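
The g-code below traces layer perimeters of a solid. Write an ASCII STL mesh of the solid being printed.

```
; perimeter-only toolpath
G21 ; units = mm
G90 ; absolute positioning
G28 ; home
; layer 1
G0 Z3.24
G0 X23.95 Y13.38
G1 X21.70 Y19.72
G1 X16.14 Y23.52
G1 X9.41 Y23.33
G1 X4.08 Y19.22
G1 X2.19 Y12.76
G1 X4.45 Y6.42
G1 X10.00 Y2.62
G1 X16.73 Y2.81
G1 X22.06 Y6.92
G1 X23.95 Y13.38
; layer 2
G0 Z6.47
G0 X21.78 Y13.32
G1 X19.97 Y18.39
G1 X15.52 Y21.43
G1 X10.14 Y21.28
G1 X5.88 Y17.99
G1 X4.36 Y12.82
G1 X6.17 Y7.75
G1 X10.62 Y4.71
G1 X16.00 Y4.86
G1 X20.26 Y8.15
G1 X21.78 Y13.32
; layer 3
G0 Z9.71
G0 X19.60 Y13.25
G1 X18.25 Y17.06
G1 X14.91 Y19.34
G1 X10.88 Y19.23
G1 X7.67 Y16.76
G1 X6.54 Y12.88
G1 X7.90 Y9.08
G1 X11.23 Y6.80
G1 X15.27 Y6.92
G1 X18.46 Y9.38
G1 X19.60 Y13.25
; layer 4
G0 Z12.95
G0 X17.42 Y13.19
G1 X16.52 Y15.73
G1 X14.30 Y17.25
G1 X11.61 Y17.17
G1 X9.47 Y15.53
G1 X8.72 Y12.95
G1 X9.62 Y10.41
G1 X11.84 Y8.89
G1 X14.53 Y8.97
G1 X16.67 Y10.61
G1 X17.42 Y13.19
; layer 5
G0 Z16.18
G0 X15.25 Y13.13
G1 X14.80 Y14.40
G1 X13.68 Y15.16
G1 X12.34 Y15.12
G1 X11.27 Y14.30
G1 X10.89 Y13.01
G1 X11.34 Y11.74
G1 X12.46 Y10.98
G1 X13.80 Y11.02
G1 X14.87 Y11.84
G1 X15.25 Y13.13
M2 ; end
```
solid part
  facet normal 0.0000 0.0000 -1.0000
    outer loop
      vertex 16.75 25.61 0.00
      vertex 23.42 21.05 0.00
      vertex 26.13 13.44 0.00
    endloop
  endfacet
  facet normal 0.0000 0.0000 -1.0000
    outer loop
      vertex 8.68 25.38 0.00
      vertex 16.75 25.61 0.00
      vertex 26.13 13.44 0.00
    endloop
  endfacet
  facet normal 0.0000 0.0000 -1.0000
    outer loop
      vertex 2.28 20.45 0.00
      vertex 8.68 25.38 0.00
      vertex 26.13 13.44 0.00
    endloop
  endfacet
  facet normal 0.0000 0.0000 -1.0000
    outer loop
      vertex 0.01 12.70 0.00
      vertex 2.28 20.45 0.00
      vertex 26.13 13.44 0.00
    endloop
  endfacet
  facet normal 0.0000 0.0000 -1.0000
    outer loop
      vertex 2.72 5.09 0.00
      vertex 0.01 12.70 0.00
      vertex 26.13 13.44 0.00
    endloop
  endfacet
  facet normal 0.0000 0.0000 -1.0000
    outer loop
      vertex 9.39 0.53 0.00
      vertex 2.72 5.09 0.00
      vertex 26.13 13.44 0.00
    endloop
  endfacet
  facet normal 0.0000 0.0000 -1.0000
    outer loop
      vertex 17.46 0.76 0.00
      vertex 9.39 0.53 0.00
      vertex 26.13 13.44 0.00
    endloop
  endfacet
  facet normal 0.0000 0.0000 -1.0000
    outer loop
      vertex 23.86 5.69 0.00
      vertex 17.46 0.76 0.00
      vertex 26.13 13.44 0.00
    endloop
  endfacet
  facet normal 0.7935 0.2826 0.5390
    outer loop
      vertex 26.13 13.44 0.00
      vertex 23.42 21.05 0.00
      vertex 13.07 13.07 19.42
    endloop
  endfacet
  facet normal 0.4754 0.6953 0.5391
    outer loop
      vertex 23.42 21.05 0.00
      vertex 16.75 25.61 0.00
      vertex 13.07 13.07 19.42
    endloop
  endfacet
  facet normal -0.0240 0.8419 0.5391
    outer loop
      vertex 16.75 25.61 0.00
      vertex 8.68 25.38 0.00
      vertex 13.07 13.07 19.42
    endloop
  endfacet
  facet normal -0.5140 0.6672 0.5391
    outer loop
      vertex 8.68 25.38 0.00
      vertex 2.28 20.45 0.00
      vertex 13.07 13.07 19.42
    endloop
  endfacet
  facet normal -0.8083 0.2368 0.5391
    outer loop
      vertex 2.28 20.45 0.00
      vertex 0.01 12.70 0.00
      vertex 13.07 13.07 19.42
    endloop
  endfacet
  facet normal -0.7935 -0.2826 0.5390
    outer loop
      vertex 0.01 12.70 0.00
      vertex 2.72 5.09 0.00
      vertex 13.07 13.07 19.42
    endloop
  endfacet
  facet normal -0.4754 -0.6953 0.5391
    outer loop
      vertex 2.72 5.09 0.00
      vertex 9.39 0.53 0.00
      vertex 13.07 13.07 19.42
    endloop
  endfacet
  facet normal 0.0240 -0.8419 0.5391
    outer loop
      vertex 9.39 0.53 0.00
      vertex 17.46 0.76 0.00
      vertex 13.07 13.07 19.42
    endloop
  endfacet
  facet normal 0.5140 -0.6672 0.5391
    outer loop
      vertex 17.46 0.76 0.00
      vertex 23.86 5.69 0.00
      vertex 13.07 13.07 19.42
    endloop
  endfacet
  facet normal 0.8083 -0.2368 0.5391
    outer loop
      vertex 23.86 5.69 0.00
      vertex 26.13 13.44 0.00
      vertex 13.07 13.07 19.42
    endloop
  endfacet
endsolid part

The G0 Z moves step by Δz≈3.24 mm. The G1 loops shrink linearly with z, so the solid tapers from its base footprint up to z≈19.4. Closing with a flat bottom cap and the tapered top and triangulating gives 18 facets — a regular 10-sided pyramid, base circumscribed radius ≈ 13.1 mm, apex at z ≈ 19.4 mm.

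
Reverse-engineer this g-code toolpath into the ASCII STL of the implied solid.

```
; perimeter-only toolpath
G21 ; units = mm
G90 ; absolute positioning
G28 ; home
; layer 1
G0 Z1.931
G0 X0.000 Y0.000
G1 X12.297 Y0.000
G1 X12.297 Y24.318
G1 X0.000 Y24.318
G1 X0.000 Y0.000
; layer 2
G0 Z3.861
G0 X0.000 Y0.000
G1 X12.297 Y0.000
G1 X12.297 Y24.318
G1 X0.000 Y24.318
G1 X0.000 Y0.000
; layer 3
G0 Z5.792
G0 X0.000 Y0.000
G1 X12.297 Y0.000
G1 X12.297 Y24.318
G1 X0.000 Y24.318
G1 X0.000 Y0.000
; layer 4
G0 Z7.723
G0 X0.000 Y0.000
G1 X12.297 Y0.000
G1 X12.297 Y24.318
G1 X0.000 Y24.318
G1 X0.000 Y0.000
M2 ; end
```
solid part
  facet normal 0.0000 0.0000 -1.0000
    outer loop
      vertex 12.297 24.318 0.000
      vertex 12.297 0.000 0.000
      vertex 0.000 0.000 0.000
    endloop
  endfacet
  facet normal 0.0000 0.0000 -1.0000
    outer loop
      vertex 0.000 24.318 0.000
      vertex 12.297 24.318 0.000
      vertex 0.000 0.000 0.000
    endloop
  endfacet
  facet normal 0.0000 0.0000 1.0000
    outer loop
      vertex 0.000 0.000 7.723
      vertex 12.297 0.000 7.723
      vertex 12.297 24.318 7.723
    endloop
  endfacet
  facet normal 0.0000 0.0000 1.0000
    outer loop
      vertex 0.000 0.000 7.723
      vertex 12.297 24.318 7.723
      vertex 0.000 24.318 7.723
    endloop
  endfacet
  facet normal 0.0000 -1.0000 0.0000
    outer loop
      vertex 0.000 0.000 0.000
      vertex 12.297 0.000 0.000
      vertex 12.297 0.000 7.723
    endloop
  endfacet
  facet normal 0.0000 -1.0000 0.0000
    outer loop
      vertex 0.000 0.000 0.000
      vertex 12.297 0.000 7.723
      vertex 0.000 0.000 7.723
    endloop
  endfacet
  facet normal 0.0000 1.0000 0.0000
    outer loop
      vertex 12.297 24.318 7.723
      vertex 12.297 24.318 0.000
      vertex 0.000 24.318 0.000
    endloop
  endfacet
  facet normal 0.0000 1.0000 0.0000
    outer loop
      vertex 0.000 24.318 7.723
      vertex 12.297 24.318 7.723
      vertex 0.000 24.318 0.000
    endloop
  endfacet
  facet normal -1.0000 0.0000 0.0000
    outer loop
      vertex 0.000 24.318 7.723
      vertex 0.000 24.318 0.000
      vertex 0.000 0.000 0.000
    endloop
  endfacet
  facet normal -1.0000 0.0000 0.0000
    outer loop
      vertex 0.000 0.000 7.723
      vertex 0.000 24.318 7.723
      vertex 0.000 0.000 0.000
    endloop
  endfacet
  facet normal 1.0000 0.0000 0.0000
    outer loop
      vertex 12.297 0.000 0.000
      vertex 12.297 24.318 0.000
      vertex 12.297 24.318 7.723
    endloop
  endfacet
  facet normal 1.0000 0.0000 0.0000
    outer loop
      vertex 12.297 0.000 0.000
      vertex 12.297 24.318 7.723
      vertex 12.297 0.000 7.723
    endloop
  endfacet
endsolid part

The G0 Z moves step by Δz≈1.931 mm. Every layer's G1 loop is the same polygon, so the solid is a straight extrusion of it from z=0 to z≈7.72. Closing with flat bottom and top caps and triangulating gives 12 facets — a rectangular box, roughly 12.3 × 24.3 mm footprint and 7.72 mm tall.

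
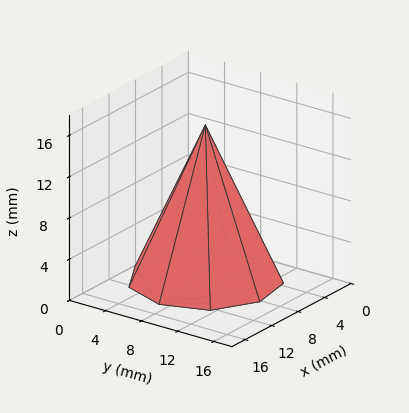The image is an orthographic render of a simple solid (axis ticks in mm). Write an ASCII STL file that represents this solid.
Reading the render: the shape is a regular 9-sided pyramid, base circumscribed radius ≈ 7 mm, apex at z ≈ 15 mm (dimensions read to the nearest mm from the axis ticks). For the STL, each face is triangulated and given an outward normal.

solid part
  facet normal 0.0000 0.0000 -1.0000
    outer loop
      vertex 8.2 13.9 0.0
      vertex 12.4 11.5 0.0
      vertex 14.0 7.0 0.0
    endloop
  endfacet
  facet normal 0.0000 0.0000 -1.0000
    outer loop
      vertex 3.5 13.1 0.0
      vertex 8.2 13.9 0.0
      vertex 14.0 7.0 0.0
    endloop
  endfacet
  facet normal 0.0000 0.0000 -1.0000
    outer loop
      vertex 0.4 9.4 0.0
      vertex 3.5 13.1 0.0
      vertex 14.0 7.0 0.0
    endloop
  endfacet
  facet normal 0.0000 0.0000 -1.0000
    outer loop
      vertex 0.4 4.6 0.0
      vertex 0.4 9.4 0.0
      vertex 14.0 7.0 0.0
    endloop
  endfacet
  facet normal 0.0000 0.0000 -1.0000
    outer loop
      vertex 3.5 0.9 0.0
      vertex 0.4 4.6 0.0
      vertex 14.0 7.0 0.0
    endloop
  endfacet
  facet normal 0.0000 0.0000 -1.0000
    outer loop
      vertex 8.2 0.1 0.0
      vertex 3.5 0.9 0.0
      vertex 14.0 7.0 0.0
    endloop
  endfacet
  facet normal 0.0000 0.0000 -1.0000
    outer loop
      vertex 12.4 2.5 0.0
      vertex 8.2 0.1 0.0
      vertex 14.0 7.0 0.0
    endloop
  endfacet
  facet normal 0.8625 0.3067 0.4025
    outer loop
      vertex 14.0 7.0 0.0
      vertex 12.4 11.5 0.0
      vertex 7.0 7.0 15.0
    endloop
  endfacet
  facet normal 0.4543 0.7950 0.4020
    outer loop
      vertex 12.4 11.5 0.0
      vertex 8.2 13.9 0.0
      vertex 7.0 7.0 15.0
    endloop
  endfacet
  facet normal -0.1536 0.9023 0.4028
    outer loop
      vertex 8.2 13.9 0.0
      vertex 3.5 13.1 0.0
      vertex 7.0 7.0 15.0
    endloop
  endfacet
  facet normal -0.7016 0.5878 0.4028
    outer loop
      vertex 3.5 13.1 0.0
      vertex 0.4 9.4 0.0
      vertex 7.0 7.0 15.0
    endloop
  endfacet
  facet normal -0.9153 0.0000 0.4027
    outer loop
      vertex 0.4 9.4 0.0
      vertex 0.4 4.6 0.0
      vertex 7.0 7.0 15.0
    endloop
  endfacet
  facet normal -0.7016 -0.5878 0.4028
    outer loop
      vertex 0.4 4.6 0.0
      vertex 3.5 0.9 0.0
      vertex 7.0 7.0 15.0
    endloop
  endfacet
  facet normal -0.1536 -0.9023 0.4028
    outer loop
      vertex 3.5 0.9 0.0
      vertex 8.2 0.1 0.0
      vertex 7.0 7.0 15.0
    endloop
  endfacet
  facet normal 0.4543 -0.7950 0.4020
    outer loop
      vertex 8.2 0.1 0.0
      vertex 12.4 2.5 0.0
      vertex 7.0 7.0 15.0
    endloop
  endfacet
  facet normal 0.8625 -0.3067 0.4025
    outer loop
      vertex 12.4 2.5 0.0
      vertex 14.0 7.0 0.0
      vertex 7.0 7.0 15.0
    endloop
  endfacet
endsolid part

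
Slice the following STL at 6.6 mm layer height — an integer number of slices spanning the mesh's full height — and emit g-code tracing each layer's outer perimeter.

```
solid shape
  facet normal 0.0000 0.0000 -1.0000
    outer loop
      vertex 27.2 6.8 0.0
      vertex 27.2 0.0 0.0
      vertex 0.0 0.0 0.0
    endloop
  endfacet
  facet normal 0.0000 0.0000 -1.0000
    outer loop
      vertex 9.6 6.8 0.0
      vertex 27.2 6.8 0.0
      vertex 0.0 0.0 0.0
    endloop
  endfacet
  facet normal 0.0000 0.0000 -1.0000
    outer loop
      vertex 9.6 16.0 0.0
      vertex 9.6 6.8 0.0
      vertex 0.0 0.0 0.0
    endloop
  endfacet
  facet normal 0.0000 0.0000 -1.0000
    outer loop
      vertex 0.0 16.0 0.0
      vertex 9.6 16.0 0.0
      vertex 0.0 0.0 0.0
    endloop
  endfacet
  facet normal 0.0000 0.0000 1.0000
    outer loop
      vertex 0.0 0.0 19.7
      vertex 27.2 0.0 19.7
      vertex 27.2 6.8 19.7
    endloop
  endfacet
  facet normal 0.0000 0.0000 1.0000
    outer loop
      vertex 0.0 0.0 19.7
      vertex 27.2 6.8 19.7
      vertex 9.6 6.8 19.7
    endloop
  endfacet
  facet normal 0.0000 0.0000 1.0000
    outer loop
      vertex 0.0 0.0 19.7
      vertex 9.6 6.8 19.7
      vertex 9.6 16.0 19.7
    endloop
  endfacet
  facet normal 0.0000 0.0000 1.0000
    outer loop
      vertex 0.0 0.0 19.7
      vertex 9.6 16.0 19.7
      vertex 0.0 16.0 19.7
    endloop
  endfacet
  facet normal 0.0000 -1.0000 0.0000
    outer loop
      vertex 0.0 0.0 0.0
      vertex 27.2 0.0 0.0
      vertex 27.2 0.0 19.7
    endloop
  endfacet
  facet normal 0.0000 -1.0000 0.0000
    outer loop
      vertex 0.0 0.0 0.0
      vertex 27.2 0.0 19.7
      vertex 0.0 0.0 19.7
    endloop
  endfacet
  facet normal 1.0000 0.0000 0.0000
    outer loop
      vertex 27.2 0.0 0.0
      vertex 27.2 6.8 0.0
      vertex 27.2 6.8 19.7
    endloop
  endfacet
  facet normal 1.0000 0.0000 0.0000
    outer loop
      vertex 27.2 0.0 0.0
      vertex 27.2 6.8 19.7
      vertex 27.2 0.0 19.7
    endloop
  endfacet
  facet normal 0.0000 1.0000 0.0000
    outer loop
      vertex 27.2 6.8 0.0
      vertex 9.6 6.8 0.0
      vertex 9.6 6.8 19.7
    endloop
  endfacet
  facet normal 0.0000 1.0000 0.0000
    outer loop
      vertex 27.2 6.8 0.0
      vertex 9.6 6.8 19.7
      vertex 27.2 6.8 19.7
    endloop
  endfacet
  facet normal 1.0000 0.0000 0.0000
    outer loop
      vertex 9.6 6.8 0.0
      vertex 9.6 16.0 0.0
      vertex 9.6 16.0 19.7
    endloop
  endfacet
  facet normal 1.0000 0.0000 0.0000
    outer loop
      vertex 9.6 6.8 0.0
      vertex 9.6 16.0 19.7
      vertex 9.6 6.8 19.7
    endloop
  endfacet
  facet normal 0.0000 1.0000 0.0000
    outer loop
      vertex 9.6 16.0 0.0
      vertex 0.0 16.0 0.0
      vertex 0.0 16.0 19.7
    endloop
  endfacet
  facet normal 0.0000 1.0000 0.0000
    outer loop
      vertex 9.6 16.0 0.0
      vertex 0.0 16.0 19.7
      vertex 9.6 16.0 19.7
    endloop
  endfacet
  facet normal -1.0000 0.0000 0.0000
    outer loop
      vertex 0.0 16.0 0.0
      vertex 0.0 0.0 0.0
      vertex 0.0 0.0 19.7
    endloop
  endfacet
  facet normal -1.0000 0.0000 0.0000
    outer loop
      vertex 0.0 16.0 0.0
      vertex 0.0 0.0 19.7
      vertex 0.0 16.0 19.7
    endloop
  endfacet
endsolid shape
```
; perimeter-only toolpath
G21 ; units = mm
G90 ; absolute positioning
G28 ; home
; layer 1
G0 Z6.6
G0 X0.0 Y0.0
G1 X27.2 Y0.0
G1 X27.2 Y6.8
G1 X9.6 Y6.8
G1 X9.6 Y16.0
G1 X0.0 Y16.0
G1 X0.0 Y0.0
; layer 2
G0 Z13.1
G0 X0.0 Y0.0
G1 X27.2 Y0.0
G1 X27.2 Y6.8
G1 X9.6 Y6.8
G1 X9.6 Y16.0
G1 X0.0 Y16.0
G1 X0.0 Y0.0
; layer 3
G0 Z19.7
G0 X0.0 Y0.0
G1 X27.2 Y0.0
G1 X27.2 Y6.8
G1 X9.6 Y6.8
G1 X9.6 Y16.0
G1 X0.0 Y16.0
G1 X0.0 Y0.0
M2 ; end

The solid is an L-shaped prism: outer 27.2 × 16 mm, arm thicknesses ≈ 6.8 mm (horizontal) and 9.6 mm (vertical), extruded 19.7 mm in z. Slicing at Δz = 6.6 mm — 3 equal slices spanning the solid's height, so layer i sits at z = i·h/3 — gives 3 non-empty perimeters. Each is a 6-segment closed polygon; G0 lifts to the layer z and rapids to the start vertex, then G1 traces the edges.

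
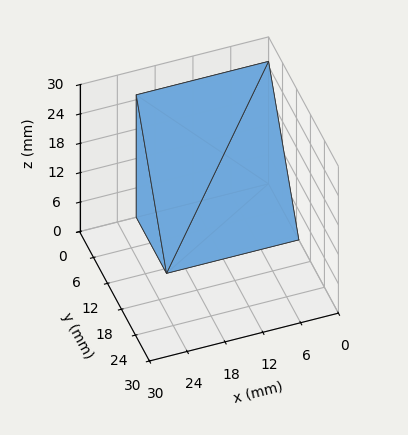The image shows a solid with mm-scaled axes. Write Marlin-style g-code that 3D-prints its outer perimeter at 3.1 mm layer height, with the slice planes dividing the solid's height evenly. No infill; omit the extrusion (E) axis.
Reading the render: the shape is a wedge (ramp): 21 × 13 mm base, rising to 25 mm along the y=0 edge and sloping linearly to z=0 at y=13 (dimensions read to the nearest mm from the axis ticks). For the g-code, the solid's height is divided into equal slices at the stated Δz and each level perimeter traced with G1 moves after a G0 lift.

; perimeter-only toolpath
G21 ; units = mm
G90 ; absolute positioning
G28 ; home
; layer 1
G0 Z3.1
G0 X0.0 Y0.0
G1 X21.0 Y0.0
G1 X21.0 Y11.4
G1 X0.0 Y11.4
G1 X0.0 Y0.0
; layer 2
G0 Z6.2
G0 X0.0 Y0.0
G1 X21.0 Y0.0
G1 X21.0 Y9.8
G1 X0.0 Y9.8
G1 X0.0 Y0.0
; layer 3
G0 Z9.4
G0 X0.0 Y0.0
G1 X21.0 Y0.0
G1 X21.0 Y8.1
G1 X0.0 Y8.1
G1 X0.0 Y0.0
; layer 4
G0 Z12.5
G0 X0.0 Y0.0
G1 X21.0 Y0.0
G1 X21.0 Y6.5
G1 X0.0 Y6.5
G1 X0.0 Y0.0
; layer 5
G0 Z15.6
G0 X0.0 Y0.0
G1 X21.0 Y0.0
G1 X21.0 Y4.9
G1 X0.0 Y4.9
G1 X0.0 Y0.0
; layer 6
G0 Z18.8
G0 X0.0 Y0.0
G1 X21.0 Y0.0
G1 X21.0 Y3.2
G1 X0.0 Y3.2
G1 X0.0 Y0.0
; layer 7
G0 Z21.9
G0 X0.0 Y0.0
G1 X21.0 Y0.0
G1 X21.0 Y1.6
G1 X0.0 Y1.6
G1 X0.0 Y0.0
M2 ; end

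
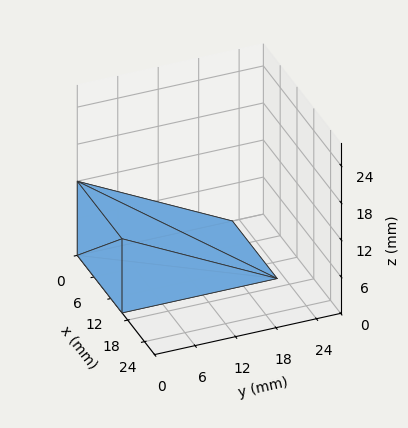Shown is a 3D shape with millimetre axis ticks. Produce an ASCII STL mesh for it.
Reading the render: the shape is a wedge (ramp): 16 × 23 mm base, rising to 12 mm along the y=0 edge and sloping linearly to z=0 at y=23 (dimensions read to the nearest mm from the axis ticks). For the STL, each face is triangulated and given an outward normal.

solid part
  facet normal 0.0000 0.0000 -1.0000
    outer loop
      vertex 16.00 23.00 0.00
      vertex 16.00 0.00 0.00
      vertex 0.00 0.00 0.00
    endloop
  endfacet
  facet normal 0.0000 0.0000 -1.0000
    outer loop
      vertex 0.00 23.00 0.00
      vertex 16.00 23.00 0.00
      vertex 0.00 0.00 0.00
    endloop
  endfacet
  facet normal 0.0000 -1.0000 0.0000
    outer loop
      vertex 0.00 0.00 0.00
      vertex 16.00 0.00 0.00
      vertex 16.00 0.00 12.00
    endloop
  endfacet
  facet normal 0.0000 -1.0000 0.0000
    outer loop
      vertex 0.00 0.00 0.00
      vertex 16.00 0.00 12.00
      vertex 0.00 0.00 12.00
    endloop
  endfacet
  facet normal 0.0000 0.4626 0.8866
    outer loop
      vertex 0.00 0.00 12.00
      vertex 16.00 0.00 12.00
      vertex 16.00 23.00 0.00
    endloop
  endfacet
  facet normal 0.0000 0.4626 0.8866
    outer loop
      vertex 0.00 0.00 12.00
      vertex 16.00 23.00 0.00
      vertex 0.00 23.00 0.00
    endloop
  endfacet
  facet normal -1.0000 0.0000 0.0000
    outer loop
      vertex 0.00 0.00 12.00
      vertex 0.00 23.00 0.00
      vertex 0.00 0.00 0.00
    endloop
  endfacet
  facet normal 1.0000 0.0000 0.0000
    outer loop
      vertex 16.00 0.00 0.00
      vertex 16.00 23.00 0.00
      vertex 16.00 0.00 12.00
    endloop
  endfacet
endsolid part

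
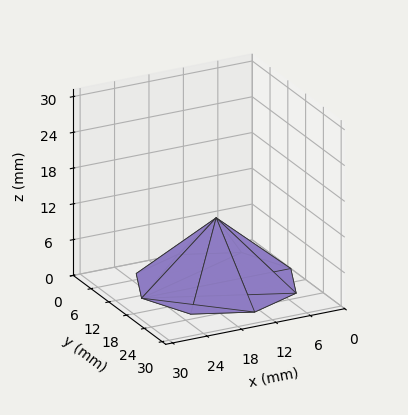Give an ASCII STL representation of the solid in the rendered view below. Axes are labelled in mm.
Reading the render: the shape is a regular 8-sided pyramid, base circumscribed radius ≈ 13 mm, apex at z ≈ 11 mm (dimensions read to the nearest mm from the axis ticks). For the STL, each face is triangulated and given an outward normal.

solid part
  facet normal 0.0000 0.0000 -1.0000
    outer loop
      vertex 13.00 26.00 0.00
      vertex 22.19 22.19 0.00
      vertex 26.00 13.00 0.00
    endloop
  endfacet
  facet normal 0.0000 0.0000 -1.0000
    outer loop
      vertex 3.81 22.19 0.00
      vertex 13.00 26.00 0.00
      vertex 26.00 13.00 0.00
    endloop
  endfacet
  facet normal 0.0000 0.0000 -1.0000
    outer loop
      vertex 0.00 13.00 0.00
      vertex 3.81 22.19 0.00
      vertex 26.00 13.00 0.00
    endloop
  endfacet
  facet normal 0.0000 0.0000 -1.0000
    outer loop
      vertex 3.81 3.81 0.00
      vertex 0.00 13.00 0.00
      vertex 26.00 13.00 0.00
    endloop
  endfacet
  facet normal 0.0000 0.0000 -1.0000
    outer loop
      vertex 13.00 0.00 0.00
      vertex 3.81 3.81 0.00
      vertex 26.00 13.00 0.00
    endloop
  endfacet
  facet normal 0.0000 0.0000 -1.0000
    outer loop
      vertex 22.19 3.81 0.00
      vertex 13.00 0.00 0.00
      vertex 26.00 13.00 0.00
    endloop
  endfacet
  facet normal 0.6240 0.2587 0.7374
    outer loop
      vertex 26.00 13.00 0.00
      vertex 22.19 22.19 0.00
      vertex 13.00 13.00 11.00
    endloop
  endfacet
  facet normal 0.2587 0.6240 0.7374
    outer loop
      vertex 22.19 22.19 0.00
      vertex 13.00 26.00 0.00
      vertex 13.00 13.00 11.00
    endloop
  endfacet
  facet normal -0.2587 0.6240 0.7374
    outer loop
      vertex 13.00 26.00 0.00
      vertex 3.81 22.19 0.00
      vertex 13.00 13.00 11.00
    endloop
  endfacet
  facet normal -0.6240 0.2587 0.7374
    outer loop
      vertex 3.81 22.19 0.00
      vertex 0.00 13.00 0.00
      vertex 13.00 13.00 11.00
    endloop
  endfacet
  facet normal -0.6240 -0.2587 0.7374
    outer loop
      vertex 0.00 13.00 0.00
      vertex 3.81 3.81 0.00
      vertex 13.00 13.00 11.00
    endloop
  endfacet
  facet normal -0.2587 -0.6240 0.7374
    outer loop
      vertex 3.81 3.81 0.00
      vertex 13.00 0.00 0.00
      vertex 13.00 13.00 11.00
    endloop
  endfacet
  facet normal 0.2587 -0.6240 0.7374
    outer loop
      vertex 13.00 0.00 0.00
      vertex 22.19 3.81 0.00
      vertex 13.00 13.00 11.00
    endloop
  endfacet
  facet normal 0.6240 -0.2587 0.7374
    outer loop
      vertex 22.19 3.81 0.00
      vertex 26.00 13.00 0.00
      vertex 13.00 13.00 11.00
    endloop
  endfacet
endsolid part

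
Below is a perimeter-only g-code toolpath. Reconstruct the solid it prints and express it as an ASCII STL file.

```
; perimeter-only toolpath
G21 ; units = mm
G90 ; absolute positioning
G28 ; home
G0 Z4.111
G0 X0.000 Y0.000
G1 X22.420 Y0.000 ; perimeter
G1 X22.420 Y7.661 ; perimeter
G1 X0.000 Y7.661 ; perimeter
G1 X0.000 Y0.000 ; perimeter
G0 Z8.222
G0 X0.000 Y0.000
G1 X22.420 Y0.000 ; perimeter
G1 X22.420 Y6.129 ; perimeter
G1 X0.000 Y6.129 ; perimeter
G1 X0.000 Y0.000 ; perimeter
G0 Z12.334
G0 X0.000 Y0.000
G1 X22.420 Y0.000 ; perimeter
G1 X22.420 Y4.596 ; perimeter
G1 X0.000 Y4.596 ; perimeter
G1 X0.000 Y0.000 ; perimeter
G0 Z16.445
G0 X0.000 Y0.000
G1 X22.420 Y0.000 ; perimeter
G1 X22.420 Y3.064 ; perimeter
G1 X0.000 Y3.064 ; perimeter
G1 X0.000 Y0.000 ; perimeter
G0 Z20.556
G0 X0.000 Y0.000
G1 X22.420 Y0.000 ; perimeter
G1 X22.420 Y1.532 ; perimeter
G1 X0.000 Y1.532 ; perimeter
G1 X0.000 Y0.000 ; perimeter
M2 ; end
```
solid part
  facet normal 0.0000 0.0000 -1.0000
    outer loop
      vertex 22.420 9.193 0.000
      vertex 22.420 0.000 0.000
      vertex 0.000 0.000 0.000
    endloop
  endfacet
  facet normal 0.0000 0.0000 -1.0000
    outer loop
      vertex 0.000 9.193 0.000
      vertex 22.420 9.193 0.000
      vertex 0.000 0.000 0.000
    endloop
  endfacet
  facet normal 0.0000 -1.0000 0.0000
    outer loop
      vertex 0.000 0.000 0.000
      vertex 22.420 0.000 0.000
      vertex 22.420 0.000 24.667
    endloop
  endfacet
  facet normal 0.0000 -1.0000 0.0000
    outer loop
      vertex 0.000 0.000 0.000
      vertex 22.420 0.000 24.667
      vertex 0.000 0.000 24.667
    endloop
  endfacet
  facet normal 0.0000 0.9370 0.3492
    outer loop
      vertex 0.000 0.000 24.667
      vertex 22.420 0.000 24.667
      vertex 22.420 9.193 0.000
    endloop
  endfacet
  facet normal 0.0000 0.9370 0.3492
    outer loop
      vertex 0.000 0.000 24.667
      vertex 22.420 9.193 0.000
      vertex 0.000 9.193 0.000
    endloop
  endfacet
  facet normal -1.0000 0.0000 0.0000
    outer loop
      vertex 0.000 0.000 24.667
      vertex 0.000 9.193 0.000
      vertex 0.000 0.000 0.000
    endloop
  endfacet
  facet normal 1.0000 0.0000 0.0000
    outer loop
      vertex 22.420 0.000 0.000
      vertex 22.420 9.193 0.000
      vertex 22.420 0.000 24.667
    endloop
  endfacet
endsolid part

The G0 Z moves step by Δz≈4.111 mm. The G1 loops shrink linearly with z, so the solid tapers from its base footprint up to z≈24.7. Closing with a flat bottom cap and the tapered top and triangulating gives 8 facets — a wedge (ramp): 22.4 × 9.19 mm base, rising to 24.7 mm along the y=0 edge and sloping linearly to z=0 at y=9.19.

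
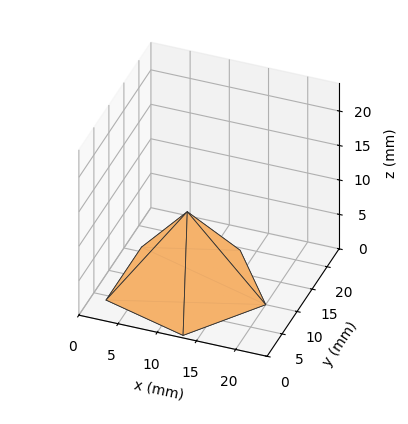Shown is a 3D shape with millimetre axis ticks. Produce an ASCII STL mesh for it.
Reading the render: the shape is a regular 5-sided pyramid, base circumscribed radius ≈ 10 mm, apex at z ≈ 11 mm (dimensions read to the nearest mm from the axis ticks). For the STL, each face is triangulated and given an outward normal.

solid part
  facet normal 0.0000 0.0000 -1.0000
    outer loop
      vertex 1.9 15.9 0.0
      vertex 13.1 19.5 0.0
      vertex 20.0 10.0 0.0
    endloop
  endfacet
  facet normal 0.0000 0.0000 -1.0000
    outer loop
      vertex 1.9 4.1 0.0
      vertex 1.9 15.9 0.0
      vertex 20.0 10.0 0.0
    endloop
  endfacet
  facet normal 0.0000 0.0000 -1.0000
    outer loop
      vertex 13.1 0.5 0.0
      vertex 1.9 4.1 0.0
      vertex 20.0 10.0 0.0
    endloop
  endfacet
  facet normal 0.6518 0.4734 0.5925
    outer loop
      vertex 20.0 10.0 0.0
      vertex 13.1 19.5 0.0
      vertex 10.0 10.0 11.0
    endloop
  endfacet
  facet normal -0.2465 0.7668 0.5927
    outer loop
      vertex 13.1 19.5 0.0
      vertex 1.9 15.9 0.0
      vertex 10.0 10.0 11.0
    endloop
  endfacet
  facet normal -0.8052 0.0000 0.5929
    outer loop
      vertex 1.9 15.9 0.0
      vertex 1.9 4.1 0.0
      vertex 10.0 10.0 11.0
    endloop
  endfacet
  facet normal -0.2465 -0.7668 0.5927
    outer loop
      vertex 1.9 4.1 0.0
      vertex 13.1 0.5 0.0
      vertex 10.0 10.0 11.0
    endloop
  endfacet
  facet normal 0.6518 -0.4734 0.5925
    outer loop
      vertex 13.1 0.5 0.0
      vertex 20.0 10.0 0.0
      vertex 10.0 10.0 11.0
    endloop
  endfacet
endsolid part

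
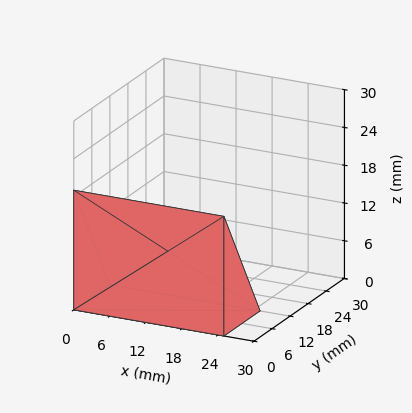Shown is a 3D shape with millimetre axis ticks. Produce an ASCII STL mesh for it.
Reading the render: the shape is a wedge (ramp): 25 × 12 mm base, rising to 19 mm along the y=0 edge and sloping linearly to z=0 at y=12 (dimensions read to the nearest mm from the axis ticks). For the STL, each face is triangulated and given an outward normal.

solid part
  facet normal 0.0000 0.0000 -1.0000
    outer loop
      vertex 25.00 12.00 0.00
      vertex 25.00 0.00 0.00
      vertex 0.00 0.00 0.00
    endloop
  endfacet
  facet normal 0.0000 0.0000 -1.0000
    outer loop
      vertex 0.00 12.00 0.00
      vertex 25.00 12.00 0.00
      vertex 0.00 0.00 0.00
    endloop
  endfacet
  facet normal 0.0000 -1.0000 0.0000
    outer loop
      vertex 0.00 0.00 0.00
      vertex 25.00 0.00 0.00
      vertex 25.00 0.00 19.00
    endloop
  endfacet
  facet normal 0.0000 -1.0000 0.0000
    outer loop
      vertex 0.00 0.00 0.00
      vertex 25.00 0.00 19.00
      vertex 0.00 0.00 19.00
    endloop
  endfacet
  facet normal 0.0000 0.8455 0.5340
    outer loop
      vertex 0.00 0.00 19.00
      vertex 25.00 0.00 19.00
      vertex 25.00 12.00 0.00
    endloop
  endfacet
  facet normal 0.0000 0.8455 0.5340
    outer loop
      vertex 0.00 0.00 19.00
      vertex 25.00 12.00 0.00
      vertex 0.00 12.00 0.00
    endloop
  endfacet
  facet normal -1.0000 0.0000 0.0000
    outer loop
      vertex 0.00 0.00 19.00
      vertex 0.00 12.00 0.00
      vertex 0.00 0.00 0.00
    endloop
  endfacet
  facet normal 1.0000 0.0000 0.0000
    outer loop
      vertex 25.00 0.00 0.00
      vertex 25.00 12.00 0.00
      vertex 25.00 0.00 19.00
    endloop
  endfacet
endsolid part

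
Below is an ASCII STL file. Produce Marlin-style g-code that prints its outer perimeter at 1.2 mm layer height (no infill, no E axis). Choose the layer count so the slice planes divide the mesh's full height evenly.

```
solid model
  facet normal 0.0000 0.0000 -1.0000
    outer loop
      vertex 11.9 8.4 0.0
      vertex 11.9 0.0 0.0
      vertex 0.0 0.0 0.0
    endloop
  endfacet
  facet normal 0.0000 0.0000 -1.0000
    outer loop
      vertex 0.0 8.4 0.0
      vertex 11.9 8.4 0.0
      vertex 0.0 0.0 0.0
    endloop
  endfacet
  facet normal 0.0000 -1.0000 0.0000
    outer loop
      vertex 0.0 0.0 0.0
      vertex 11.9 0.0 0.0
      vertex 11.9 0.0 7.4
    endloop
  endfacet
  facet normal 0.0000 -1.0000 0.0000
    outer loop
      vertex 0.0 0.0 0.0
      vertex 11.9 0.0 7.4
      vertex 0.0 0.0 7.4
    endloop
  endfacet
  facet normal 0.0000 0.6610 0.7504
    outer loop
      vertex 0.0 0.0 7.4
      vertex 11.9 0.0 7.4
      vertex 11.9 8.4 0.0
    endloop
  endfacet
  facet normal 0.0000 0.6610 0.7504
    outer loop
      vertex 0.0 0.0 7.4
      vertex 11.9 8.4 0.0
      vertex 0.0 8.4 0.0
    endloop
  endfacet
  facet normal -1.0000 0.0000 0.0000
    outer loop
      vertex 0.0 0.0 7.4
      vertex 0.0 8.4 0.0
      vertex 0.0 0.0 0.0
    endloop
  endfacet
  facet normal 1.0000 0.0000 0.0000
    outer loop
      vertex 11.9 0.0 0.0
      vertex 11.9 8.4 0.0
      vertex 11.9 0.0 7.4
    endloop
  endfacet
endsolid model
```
; perimeter-only toolpath
G21 ; units = mm
G90 ; absolute positioning
G28 ; home
; layer 1
G0 Z1.2
G0 X0.0 Y0.0
G1 X11.9 Y0.0
G1 X11.9 Y7.0
G1 X0.0 Y7.0
G1 X0.0 Y0.0
; layer 2
G0 Z2.5
G0 X0.0 Y0.0
G1 X11.9 Y0.0
G1 X11.9 Y5.6
G1 X0.0 Y5.6
G1 X0.0 Y0.0
; layer 3
G0 Z3.7
G0 X0.0 Y0.0
G1 X11.9 Y0.0
G1 X11.9 Y4.2
G1 X0.0 Y4.2
G1 X0.0 Y0.0
; layer 4
G0 Z4.9
G0 X0.0 Y0.0
G1 X11.9 Y0.0
G1 X11.9 Y2.8
G1 X0.0 Y2.8
G1 X0.0 Y0.0
; layer 5
G0 Z6.2
G0 X0.0 Y0.0
G1 X11.9 Y0.0
G1 X11.9 Y1.4
G1 X0.0 Y1.4
G1 X0.0 Y0.0
M2 ; end

The solid is a wedge (ramp): 11.9 × 8.4 mm base, rising to 7.4 mm along the y=0 edge and sloping linearly to z=0 at y=8.4. Slicing at Δz = 1.2 mm — 6 equal slices spanning the solid's height, so layer i sits at z = i·h/6 — gives 5 non-empty perimeters. Each is a 4-segment closed polygon; G0 lifts to the layer z and rapids to the start vertex, then G1 traces the edges. The cross-section shrinks linearly with z (the slice at the apex is degenerate and omitted).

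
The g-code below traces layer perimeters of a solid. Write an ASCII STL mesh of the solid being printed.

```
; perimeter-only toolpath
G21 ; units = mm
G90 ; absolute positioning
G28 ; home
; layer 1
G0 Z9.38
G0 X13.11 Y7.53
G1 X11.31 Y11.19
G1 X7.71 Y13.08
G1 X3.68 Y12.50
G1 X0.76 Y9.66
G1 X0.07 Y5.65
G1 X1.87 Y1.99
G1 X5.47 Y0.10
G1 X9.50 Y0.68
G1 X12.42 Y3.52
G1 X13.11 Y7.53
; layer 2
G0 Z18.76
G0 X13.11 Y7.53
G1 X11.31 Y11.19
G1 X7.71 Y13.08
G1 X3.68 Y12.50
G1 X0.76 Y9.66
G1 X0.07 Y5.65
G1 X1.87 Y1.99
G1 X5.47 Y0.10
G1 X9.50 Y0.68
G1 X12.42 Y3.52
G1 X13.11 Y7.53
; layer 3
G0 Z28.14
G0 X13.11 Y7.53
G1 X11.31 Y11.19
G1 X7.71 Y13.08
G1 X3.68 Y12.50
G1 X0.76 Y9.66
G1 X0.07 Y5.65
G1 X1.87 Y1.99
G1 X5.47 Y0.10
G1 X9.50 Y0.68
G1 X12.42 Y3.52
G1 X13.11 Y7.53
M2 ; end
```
solid part
  facet normal 0.0000 0.0000 -1.0000
    outer loop
      vertex 7.71 13.08 0.00
      vertex 11.31 11.19 0.00
      vertex 13.11 7.53 0.00
    endloop
  endfacet
  facet normal 0.0000 0.0000 -1.0000
    outer loop
      vertex 3.68 12.50 0.00
      vertex 7.71 13.08 0.00
      vertex 13.11 7.53 0.00
    endloop
  endfacet
  facet normal 0.0000 0.0000 -1.0000
    outer loop
      vertex 0.76 9.66 0.00
      vertex 3.68 12.50 0.00
      vertex 13.11 7.53 0.00
    endloop
  endfacet
  facet normal 0.0000 0.0000 -1.0000
    outer loop
      vertex 0.07 5.65 0.00
      vertex 0.76 9.66 0.00
      vertex 13.11 7.53 0.00
    endloop
  endfacet
  facet normal 0.0000 0.0000 -1.0000
    outer loop
      vertex 1.87 1.99 0.00
      vertex 0.07 5.65 0.00
      vertex 13.11 7.53 0.00
    endloop
  endfacet
  facet normal 0.0000 0.0000 -1.0000
    outer loop
      vertex 5.47 0.10 0.00
      vertex 1.87 1.99 0.00
      vertex 13.11 7.53 0.00
    endloop
  endfacet
  facet normal 0.0000 0.0000 -1.0000
    outer loop
      vertex 9.50 0.68 0.00
      vertex 5.47 0.10 0.00
      vertex 13.11 7.53 0.00
    endloop
  endfacet
  facet normal 0.0000 0.0000 -1.0000
    outer loop
      vertex 12.42 3.52 0.00
      vertex 9.50 0.68 0.00
      vertex 13.11 7.53 0.00
    endloop
  endfacet
  facet normal 0.0000 0.0000 1.0000
    outer loop
      vertex 13.11 7.53 28.14
      vertex 11.31 11.19 28.14
      vertex 7.71 13.08 28.14
    endloop
  endfacet
  facet normal 0.0000 0.0000 1.0000
    outer loop
      vertex 13.11 7.53 28.14
      vertex 7.71 13.08 28.14
      vertex 3.68 12.50 28.14
    endloop
  endfacet
  facet normal 0.0000 0.0000 1.0000
    outer loop
      vertex 13.11 7.53 28.14
      vertex 3.68 12.50 28.14
      vertex 0.76 9.66 28.14
    endloop
  endfacet
  facet normal 0.0000 0.0000 1.0000
    outer loop
      vertex 13.11 7.53 28.14
      vertex 0.76 9.66 28.14
      vertex 0.07 5.65 28.14
    endloop
  endfacet
  facet normal 0.0000 0.0000 1.0000
    outer loop
      vertex 13.11 7.53 28.14
      vertex 0.07 5.65 28.14
      vertex 1.87 1.99 28.14
    endloop
  endfacet
  facet normal 0.0000 0.0000 1.0000
    outer loop
      vertex 13.11 7.53 28.14
      vertex 1.87 1.99 28.14
      vertex 5.47 0.10 28.14
    endloop
  endfacet
  facet normal 0.0000 0.0000 1.0000
    outer loop
      vertex 13.11 7.53 28.14
      vertex 5.47 0.10 28.14
      vertex 9.50 0.68 28.14
    endloop
  endfacet
  facet normal 0.0000 0.0000 1.0000
    outer loop
      vertex 13.11 7.53 28.14
      vertex 9.50 0.68 28.14
      vertex 12.42 3.52 28.14
    endloop
  endfacet
  facet normal 0.8973 0.4413 0.0000
    outer loop
      vertex 13.11 7.53 0.00
      vertex 11.31 11.19 0.00
      vertex 11.31 11.19 28.14
    endloop
  endfacet
  facet normal 0.8973 0.4413 0.0000
    outer loop
      vertex 13.11 7.53 0.00
      vertex 11.31 11.19 28.14
      vertex 13.11 7.53 28.14
    endloop
  endfacet
  facet normal 0.4648 0.8854 0.0000
    outer loop
      vertex 11.31 11.19 0.00
      vertex 7.71 13.08 0.00
      vertex 7.71 13.08 28.14
    endloop
  endfacet
  facet normal 0.4648 0.8854 0.0000
    outer loop
      vertex 11.31 11.19 0.00
      vertex 7.71 13.08 28.14
      vertex 11.31 11.19 28.14
    endloop
  endfacet
  facet normal -0.1425 0.9898 0.0000
    outer loop
      vertex 7.71 13.08 0.00
      vertex 3.68 12.50 0.00
      vertex 3.68 12.50 28.14
    endloop
  endfacet
  facet normal -0.1425 0.9898 0.0000
    outer loop
      vertex 7.71 13.08 0.00
      vertex 3.68 12.50 28.14
      vertex 7.71 13.08 28.14
    endloop
  endfacet
  facet normal -0.6972 0.7169 0.0000
    outer loop
      vertex 3.68 12.50 0.00
      vertex 0.76 9.66 0.00
      vertex 0.76 9.66 28.14
    endloop
  endfacet
  facet normal -0.6972 0.7169 0.0000
    outer loop
      vertex 3.68 12.50 0.00
      vertex 0.76 9.66 28.14
      vertex 3.68 12.50 28.14
    endloop
  endfacet
  facet normal -0.9855 0.1696 0.0000
    outer loop
      vertex 0.76 9.66 0.00
      vertex 0.07 5.65 0.00
      vertex 0.07 5.65 28.14
    endloop
  endfacet
  facet normal -0.9855 0.1696 0.0000
    outer loop
      vertex 0.76 9.66 0.00
      vertex 0.07 5.65 28.14
      vertex 0.76 9.66 28.14
    endloop
  endfacet
  facet normal -0.8973 -0.4413 0.0000
    outer loop
      vertex 0.07 5.65 0.00
      vertex 1.87 1.99 0.00
      vertex 1.87 1.99 28.14
    endloop
  endfacet
  facet normal -0.8973 -0.4413 0.0000
    outer loop
      vertex 0.07 5.65 0.00
      vertex 1.87 1.99 28.14
      vertex 0.07 5.65 28.14
    endloop
  endfacet
  facet normal -0.4648 -0.8854 0.0000
    outer loop
      vertex 1.87 1.99 0.00
      vertex 5.47 0.10 0.00
      vertex 5.47 0.10 28.14
    endloop
  endfacet
  facet normal -0.4648 -0.8854 0.0000
    outer loop
      vertex 1.87 1.99 0.00
      vertex 5.47 0.10 28.14
      vertex 1.87 1.99 28.14
    endloop
  endfacet
  facet normal 0.1425 -0.9898 0.0000
    outer loop
      vertex 5.47 0.10 0.00
      vertex 9.50 0.68 0.00
      vertex 9.50 0.68 28.14
    endloop
  endfacet
  facet normal 0.1425 -0.9898 0.0000
    outer loop
      vertex 5.47 0.10 0.00
      vertex 9.50 0.68 28.14
      vertex 5.47 0.10 28.14
    endloop
  endfacet
  facet normal 0.6972 -0.7169 0.0000
    outer loop
      vertex 9.50 0.68 0.00
      vertex 12.42 3.52 0.00
      vertex 12.42 3.52 28.14
    endloop
  endfacet
  facet normal 0.6972 -0.7169 0.0000
    outer loop
      vertex 9.50 0.68 0.00
      vertex 12.42 3.52 28.14
      vertex 9.50 0.68 28.14
    endloop
  endfacet
  facet normal 0.9855 -0.1696 0.0000
    outer loop
      vertex 12.42 3.52 0.00
      vertex 13.11 7.53 0.00
      vertex 13.11 7.53 28.14
    endloop
  endfacet
  facet normal 0.9855 -0.1696 0.0000
    outer loop
      vertex 12.42 3.52 0.00
      vertex 13.11 7.53 28.14
      vertex 12.42 3.52 28.14
    endloop
  endfacet
endsolid part

The G0 Z moves step by Δz≈9.38 mm. Every layer's G1 loop is the same polygon, so the solid is a straight extrusion of it from z=0 to z≈28.1. Closing with flat bottom and top caps and triangulating gives 36 facets — a regular 10-sided prism (a cylinder approximated with 10 flat sides), circumscribed radius ≈ 6.59 mm, height ≈ 28.1 mm.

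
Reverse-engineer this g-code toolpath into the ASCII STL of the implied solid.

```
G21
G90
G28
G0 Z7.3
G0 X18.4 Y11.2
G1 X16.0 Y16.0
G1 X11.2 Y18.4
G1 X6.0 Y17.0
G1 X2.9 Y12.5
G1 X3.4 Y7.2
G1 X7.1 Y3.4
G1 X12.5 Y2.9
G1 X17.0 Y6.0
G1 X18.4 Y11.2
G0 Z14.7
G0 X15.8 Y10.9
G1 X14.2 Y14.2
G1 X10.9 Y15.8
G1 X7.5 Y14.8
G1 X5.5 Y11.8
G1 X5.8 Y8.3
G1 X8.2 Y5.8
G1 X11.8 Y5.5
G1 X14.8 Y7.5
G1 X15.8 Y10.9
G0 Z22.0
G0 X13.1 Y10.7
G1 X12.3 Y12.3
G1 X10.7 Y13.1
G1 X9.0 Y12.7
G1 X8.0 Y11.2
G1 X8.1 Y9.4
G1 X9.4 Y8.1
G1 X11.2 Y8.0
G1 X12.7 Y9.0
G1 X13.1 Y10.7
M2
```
solid part
  facet normal 0.0000 0.0000 -1.0000
    outer loop
      vertex 11.4 21.0 0.0
      vertex 17.9 17.9 0.0
      vertex 21.0 11.4 0.0
    endloop
  endfacet
  facet normal 0.0000 0.0000 -1.0000
    outer loop
      vertex 4.5 19.1 0.0
      vertex 11.4 21.0 0.0
      vertex 21.0 11.4 0.0
    endloop
  endfacet
  facet normal 0.0000 0.0000 -1.0000
    outer loop
      vertex 0.4 13.2 0.0
      vertex 4.5 19.1 0.0
      vertex 21.0 11.4 0.0
    endloop
  endfacet
  facet normal 0.0000 0.0000 -1.0000
    outer loop
      vertex 1.0 6.1 0.0
      vertex 0.4 13.2 0.0
      vertex 21.0 11.4 0.0
    endloop
  endfacet
  facet normal 0.0000 0.0000 -1.0000
    outer loop
      vertex 6.0 1.0 0.0
      vertex 1.0 6.1 0.0
      vertex 21.0 11.4 0.0
    endloop
  endfacet
  facet normal 0.0000 0.0000 -1.0000
    outer loop
      vertex 13.2 0.4 0.0
      vertex 6.0 1.0 0.0
      vertex 21.0 11.4 0.0
    endloop
  endfacet
  facet normal 0.0000 0.0000 -1.0000
    outer loop
      vertex 19.1 4.5 0.0
      vertex 13.2 0.4 0.0
      vertex 21.0 11.4 0.0
    endloop
  endfacet
  facet normal 0.8554 0.4080 0.3191
    outer loop
      vertex 21.0 11.4 0.0
      vertex 17.9 17.9 0.0
      vertex 10.5 10.5 29.3
    endloop
  endfacet
  facet normal 0.4080 0.8554 0.3191
    outer loop
      vertex 17.9 17.9 0.0
      vertex 11.4 21.0 0.0
      vertex 10.5 10.5 29.3
    endloop
  endfacet
  facet normal -0.2516 0.9135 0.3196
    outer loop
      vertex 11.4 21.0 0.0
      vertex 4.5 19.1 0.0
      vertex 10.5 10.5 29.3
    endloop
  endfacet
  facet normal -0.7785 0.5410 0.3182
    outer loop
      vertex 4.5 19.1 0.0
      vertex 0.4 13.2 0.0
      vertex 10.5 10.5 29.3
    endloop
  endfacet
  facet normal -0.9446 -0.0798 0.3183
    outer loop
      vertex 0.4 13.2 0.0
      vertex 1.0 6.1 0.0
      vertex 10.5 10.5 29.3
    endloop
  endfacet
  facet normal -0.6768 -0.6635 0.3191
    outer loop
      vertex 1.0 6.1 0.0
      vertex 6.0 1.0 0.0
      vertex 10.5 10.5 29.3
    endloop
  endfacet
  facet normal -0.0787 -0.9447 0.3184
    outer loop
      vertex 6.0 1.0 0.0
      vertex 13.2 0.4 0.0
      vertex 10.5 10.5 29.3
    endloop
  endfacet
  facet normal 0.5410 -0.7785 0.3182
    outer loop
      vertex 13.2 0.4 0.0
      vertex 19.1 4.5 0.0
      vertex 10.5 10.5 29.3
    endloop
  endfacet
  facet normal 0.9135 -0.2516 0.3196
    outer loop
      vertex 19.1 4.5 0.0
      vertex 21.0 11.4 0.0
      vertex 10.5 10.5 29.3
    endloop
  endfacet
endsolid part

The G0 Z moves step by Δz≈7.3 mm. The G1 loops shrink linearly with z, so the solid tapers from its base footprint up to z≈29.3. Closing with a flat bottom cap and the tapered top and triangulating gives 16 facets — a regular 9-sided pyramid, base circumscribed radius ≈ 10.5 mm, apex at z ≈ 29.3 mm.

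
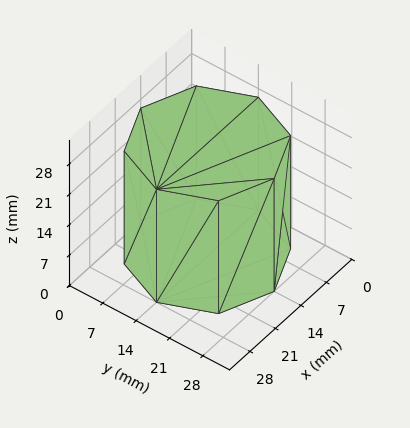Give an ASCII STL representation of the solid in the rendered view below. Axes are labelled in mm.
Reading the render: the shape is a regular 8-sided prism (a cylinder approximated with 8 flat sides), circumscribed radius ≈ 14 mm, height ≈ 26 mm (dimensions read to the nearest mm from the axis ticks). For the STL, each face is triangulated and given an outward normal.

solid part
  facet normal 0.0000 0.0000 -1.0000
    outer loop
      vertex 14.00 28.00 0.00
      vertex 23.90 23.90 0.00
      vertex 28.00 14.00 0.00
    endloop
  endfacet
  facet normal 0.0000 0.0000 -1.0000
    outer loop
      vertex 4.10 23.90 0.00
      vertex 14.00 28.00 0.00
      vertex 28.00 14.00 0.00
    endloop
  endfacet
  facet normal 0.0000 0.0000 -1.0000
    outer loop
      vertex 0.00 14.00 0.00
      vertex 4.10 23.90 0.00
      vertex 28.00 14.00 0.00
    endloop
  endfacet
  facet normal 0.0000 0.0000 -1.0000
    outer loop
      vertex 4.10 4.10 0.00
      vertex 0.00 14.00 0.00
      vertex 28.00 14.00 0.00
    endloop
  endfacet
  facet normal 0.0000 0.0000 -1.0000
    outer loop
      vertex 14.00 0.00 0.00
      vertex 4.10 4.10 0.00
      vertex 28.00 14.00 0.00
    endloop
  endfacet
  facet normal 0.0000 0.0000 -1.0000
    outer loop
      vertex 23.90 4.10 0.00
      vertex 14.00 0.00 0.00
      vertex 28.00 14.00 0.00
    endloop
  endfacet
  facet normal 0.0000 0.0000 1.0000
    outer loop
      vertex 28.00 14.00 26.00
      vertex 23.90 23.90 26.00
      vertex 14.00 28.00 26.00
    endloop
  endfacet
  facet normal 0.0000 0.0000 1.0000
    outer loop
      vertex 28.00 14.00 26.00
      vertex 14.00 28.00 26.00
      vertex 4.10 23.90 26.00
    endloop
  endfacet
  facet normal 0.0000 0.0000 1.0000
    outer loop
      vertex 28.00 14.00 26.00
      vertex 4.10 23.90 26.00
      vertex 0.00 14.00 26.00
    endloop
  endfacet
  facet normal 0.0000 0.0000 1.0000
    outer loop
      vertex 28.00 14.00 26.00
      vertex 0.00 14.00 26.00
      vertex 4.10 4.10 26.00
    endloop
  endfacet
  facet normal 0.0000 0.0000 1.0000
    outer loop
      vertex 28.00 14.00 26.00
      vertex 4.10 4.10 26.00
      vertex 14.00 0.00 26.00
    endloop
  endfacet
  facet normal 0.0000 0.0000 1.0000
    outer loop
      vertex 28.00 14.00 26.00
      vertex 14.00 0.00 26.00
      vertex 23.90 4.10 26.00
    endloop
  endfacet
  facet normal 0.9239 0.3826 0.0000
    outer loop
      vertex 28.00 14.00 0.00
      vertex 23.90 23.90 0.00
      vertex 23.90 23.90 26.00
    endloop
  endfacet
  facet normal 0.9239 0.3826 0.0000
    outer loop
      vertex 28.00 14.00 0.00
      vertex 23.90 23.90 26.00
      vertex 28.00 14.00 26.00
    endloop
  endfacet
  facet normal 0.3826 0.9239 0.0000
    outer loop
      vertex 23.90 23.90 0.00
      vertex 14.00 28.00 0.00
      vertex 14.00 28.00 26.00
    endloop
  endfacet
  facet normal 0.3826 0.9239 0.0000
    outer loop
      vertex 23.90 23.90 0.00
      vertex 14.00 28.00 26.00
      vertex 23.90 23.90 26.00
    endloop
  endfacet
  facet normal -0.3826 0.9239 0.0000
    outer loop
      vertex 14.00 28.00 0.00
      vertex 4.10 23.90 0.00
      vertex 4.10 23.90 26.00
    endloop
  endfacet
  facet normal -0.3826 0.9239 0.0000
    outer loop
      vertex 14.00 28.00 0.00
      vertex 4.10 23.90 26.00
      vertex 14.00 28.00 26.00
    endloop
  endfacet
  facet normal -0.9239 0.3826 0.0000
    outer loop
      vertex 4.10 23.90 0.00
      vertex 0.00 14.00 0.00
      vertex 0.00 14.00 26.00
    endloop
  endfacet
  facet normal -0.9239 0.3826 0.0000
    outer loop
      vertex 4.10 23.90 0.00
      vertex 0.00 14.00 26.00
      vertex 4.10 23.90 26.00
    endloop
  endfacet
  facet normal -0.9239 -0.3826 0.0000
    outer loop
      vertex 0.00 14.00 0.00
      vertex 4.10 4.10 0.00
      vertex 4.10 4.10 26.00
    endloop
  endfacet
  facet normal -0.9239 -0.3826 0.0000
    outer loop
      vertex 0.00 14.00 0.00
      vertex 4.10 4.10 26.00
      vertex 0.00 14.00 26.00
    endloop
  endfacet
  facet normal -0.3826 -0.9239 0.0000
    outer loop
      vertex 4.10 4.10 0.00
      vertex 14.00 0.00 0.00
      vertex 14.00 0.00 26.00
    endloop
  endfacet
  facet normal -0.3826 -0.9239 0.0000
    outer loop
      vertex 4.10 4.10 0.00
      vertex 14.00 0.00 26.00
      vertex 4.10 4.10 26.00
    endloop
  endfacet
  facet normal 0.3826 -0.9239 0.0000
    outer loop
      vertex 14.00 0.00 0.00
      vertex 23.90 4.10 0.00
      vertex 23.90 4.10 26.00
    endloop
  endfacet
  facet normal 0.3826 -0.9239 0.0000
    outer loop
      vertex 14.00 0.00 0.00
      vertex 23.90 4.10 26.00
      vertex 14.00 0.00 26.00
    endloop
  endfacet
  facet normal 0.9239 -0.3826 0.0000
    outer loop
      vertex 23.90 4.10 0.00
      vertex 28.00 14.00 0.00
      vertex 28.00 14.00 26.00
    endloop
  endfacet
  facet normal 0.9239 -0.3826 0.0000
    outer loop
      vertex 23.90 4.10 0.00
      vertex 28.00 14.00 26.00
      vertex 23.90 4.10 26.00
    endloop
  endfacet
endsolid part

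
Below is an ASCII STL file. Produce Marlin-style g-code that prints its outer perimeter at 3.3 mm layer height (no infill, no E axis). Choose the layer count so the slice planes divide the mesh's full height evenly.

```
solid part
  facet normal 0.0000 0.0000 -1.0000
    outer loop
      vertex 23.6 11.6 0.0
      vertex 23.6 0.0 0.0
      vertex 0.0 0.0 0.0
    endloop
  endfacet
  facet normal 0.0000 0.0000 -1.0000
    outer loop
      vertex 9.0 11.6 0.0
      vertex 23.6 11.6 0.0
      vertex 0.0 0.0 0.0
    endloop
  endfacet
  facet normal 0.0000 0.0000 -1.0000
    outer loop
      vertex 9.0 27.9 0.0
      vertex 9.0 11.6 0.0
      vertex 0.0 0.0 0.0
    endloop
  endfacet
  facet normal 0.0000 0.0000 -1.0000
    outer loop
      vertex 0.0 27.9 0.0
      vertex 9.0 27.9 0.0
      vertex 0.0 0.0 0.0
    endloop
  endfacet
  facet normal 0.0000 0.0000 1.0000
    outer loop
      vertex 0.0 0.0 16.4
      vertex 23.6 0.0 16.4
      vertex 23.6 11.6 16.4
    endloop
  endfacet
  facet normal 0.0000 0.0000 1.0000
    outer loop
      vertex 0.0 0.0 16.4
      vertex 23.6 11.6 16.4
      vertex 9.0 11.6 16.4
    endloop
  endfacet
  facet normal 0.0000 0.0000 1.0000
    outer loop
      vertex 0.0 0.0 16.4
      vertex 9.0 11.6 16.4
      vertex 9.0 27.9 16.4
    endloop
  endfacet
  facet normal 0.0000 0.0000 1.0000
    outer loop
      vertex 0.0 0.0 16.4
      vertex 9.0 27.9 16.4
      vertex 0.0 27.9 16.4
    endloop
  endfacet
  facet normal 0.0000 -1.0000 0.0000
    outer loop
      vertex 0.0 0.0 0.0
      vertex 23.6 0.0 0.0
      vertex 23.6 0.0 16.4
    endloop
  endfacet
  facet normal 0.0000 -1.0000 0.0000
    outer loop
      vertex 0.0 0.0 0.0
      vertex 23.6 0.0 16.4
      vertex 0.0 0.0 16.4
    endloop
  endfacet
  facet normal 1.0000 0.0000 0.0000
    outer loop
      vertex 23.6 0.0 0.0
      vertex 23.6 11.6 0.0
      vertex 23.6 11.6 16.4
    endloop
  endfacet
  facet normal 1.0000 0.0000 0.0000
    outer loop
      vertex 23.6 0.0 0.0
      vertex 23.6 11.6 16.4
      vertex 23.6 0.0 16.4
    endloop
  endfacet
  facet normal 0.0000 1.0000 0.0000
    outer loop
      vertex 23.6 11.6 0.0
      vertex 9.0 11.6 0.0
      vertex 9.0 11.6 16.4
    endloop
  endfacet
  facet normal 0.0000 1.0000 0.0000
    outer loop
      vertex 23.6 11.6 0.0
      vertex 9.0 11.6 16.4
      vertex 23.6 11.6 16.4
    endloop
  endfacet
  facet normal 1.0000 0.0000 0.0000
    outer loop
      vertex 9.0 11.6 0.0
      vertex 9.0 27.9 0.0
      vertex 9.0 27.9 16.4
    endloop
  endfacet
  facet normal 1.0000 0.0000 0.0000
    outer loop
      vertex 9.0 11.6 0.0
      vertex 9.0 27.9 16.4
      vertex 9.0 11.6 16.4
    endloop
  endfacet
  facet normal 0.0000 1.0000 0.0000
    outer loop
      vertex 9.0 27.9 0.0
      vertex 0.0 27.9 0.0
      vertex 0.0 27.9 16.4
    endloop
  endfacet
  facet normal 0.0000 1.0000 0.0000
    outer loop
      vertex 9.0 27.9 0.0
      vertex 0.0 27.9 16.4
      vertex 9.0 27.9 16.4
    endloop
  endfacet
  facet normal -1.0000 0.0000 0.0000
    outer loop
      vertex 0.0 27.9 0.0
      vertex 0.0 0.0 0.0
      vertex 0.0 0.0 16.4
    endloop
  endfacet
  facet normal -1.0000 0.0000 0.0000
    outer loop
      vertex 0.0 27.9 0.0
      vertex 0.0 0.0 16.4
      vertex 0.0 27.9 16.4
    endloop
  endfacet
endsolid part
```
; perimeter-only toolpath
G21 ; units = mm
G90 ; absolute positioning
G28 ; home
; layer 1
G0 Z3.3
G0 X0.0 Y0.0
G1 X23.6 Y0.0
G1 X23.6 Y11.6
G1 X9.0 Y11.6
G1 X9.0 Y27.9
G1 X0.0 Y27.9
G1 X0.0 Y0.0
; layer 2
G0 Z6.6
G0 X0.0 Y0.0
G1 X23.6 Y0.0
G1 X23.6 Y11.6
G1 X9.0 Y11.6
G1 X9.0 Y27.9
G1 X0.0 Y27.9
G1 X0.0 Y0.0
; layer 3
G0 Z9.8
G0 X0.0 Y0.0
G1 X23.6 Y0.0
G1 X23.6 Y11.6
G1 X9.0 Y11.6
G1 X9.0 Y27.9
G1 X0.0 Y27.9
G1 X0.0 Y0.0
; layer 4
G0 Z13.1
G0 X0.0 Y0.0
G1 X23.6 Y0.0
G1 X23.6 Y11.6
G1 X9.0 Y11.6
G1 X9.0 Y27.9
G1 X0.0 Y27.9
G1 X0.0 Y0.0
; layer 5
G0 Z16.4
G0 X0.0 Y0.0
G1 X23.6 Y0.0
G1 X23.6 Y11.6
G1 X9.0 Y11.6
G1 X9.0 Y27.9
G1 X0.0 Y27.9
G1 X0.0 Y0.0
M2 ; end

The solid is an L-shaped prism: outer 23.6 × 27.9 mm, arm thicknesses ≈ 11.6 mm (horizontal) and 9 mm (vertical), extruded 16.4 mm in z. Slicing at Δz = 3.3 mm — 5 equal slices spanning the solid's height, so layer i sits at z = i·h/5 — gives 5 non-empty perimeters. Each is a 6-segment closed polygon; G0 lifts to the layer z and rapids to the start vertex, then G1 traces the edges.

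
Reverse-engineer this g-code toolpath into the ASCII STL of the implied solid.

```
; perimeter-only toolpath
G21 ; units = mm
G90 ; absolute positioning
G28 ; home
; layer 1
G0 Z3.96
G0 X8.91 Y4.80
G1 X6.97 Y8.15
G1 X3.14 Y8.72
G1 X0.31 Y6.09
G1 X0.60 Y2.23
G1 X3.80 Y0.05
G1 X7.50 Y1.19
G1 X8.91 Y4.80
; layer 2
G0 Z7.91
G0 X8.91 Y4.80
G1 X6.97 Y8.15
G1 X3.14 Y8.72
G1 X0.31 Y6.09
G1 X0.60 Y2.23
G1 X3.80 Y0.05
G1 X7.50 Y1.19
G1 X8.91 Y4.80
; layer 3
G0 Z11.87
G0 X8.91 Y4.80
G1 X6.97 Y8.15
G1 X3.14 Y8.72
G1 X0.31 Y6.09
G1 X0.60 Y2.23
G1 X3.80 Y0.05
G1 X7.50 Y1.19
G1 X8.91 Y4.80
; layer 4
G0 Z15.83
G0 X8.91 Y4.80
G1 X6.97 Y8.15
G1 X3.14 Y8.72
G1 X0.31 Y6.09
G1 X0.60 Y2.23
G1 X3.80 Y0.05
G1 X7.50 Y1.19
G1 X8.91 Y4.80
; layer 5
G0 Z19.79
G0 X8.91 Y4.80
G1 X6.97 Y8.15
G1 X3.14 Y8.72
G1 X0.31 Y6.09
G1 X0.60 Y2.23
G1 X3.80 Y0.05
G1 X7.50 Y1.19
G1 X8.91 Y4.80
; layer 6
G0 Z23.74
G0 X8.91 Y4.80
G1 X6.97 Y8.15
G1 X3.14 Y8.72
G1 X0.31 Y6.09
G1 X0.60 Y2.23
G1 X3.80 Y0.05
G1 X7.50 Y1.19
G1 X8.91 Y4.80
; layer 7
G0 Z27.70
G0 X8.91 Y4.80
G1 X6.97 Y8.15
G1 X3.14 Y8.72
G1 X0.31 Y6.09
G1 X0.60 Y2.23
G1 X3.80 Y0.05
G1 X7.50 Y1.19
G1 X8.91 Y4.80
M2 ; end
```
solid part
  facet normal 0.0000 0.0000 -1.0000
    outer loop
      vertex 3.14 8.72 0.00
      vertex 6.97 8.15 0.00
      vertex 8.91 4.80 0.00
    endloop
  endfacet
  facet normal 0.0000 0.0000 -1.0000
    outer loop
      vertex 0.31 6.09 0.00
      vertex 3.14 8.72 0.00
      vertex 8.91 4.80 0.00
    endloop
  endfacet
  facet normal 0.0000 0.0000 -1.0000
    outer loop
      vertex 0.60 2.23 0.00
      vertex 0.31 6.09 0.00
      vertex 8.91 4.80 0.00
    endloop
  endfacet
  facet normal 0.0000 0.0000 -1.0000
    outer loop
      vertex 3.80 0.05 0.00
      vertex 0.60 2.23 0.00
      vertex 8.91 4.80 0.00
    endloop
  endfacet
  facet normal 0.0000 0.0000 -1.0000
    outer loop
      vertex 7.50 1.19 0.00
      vertex 3.80 0.05 0.00
      vertex 8.91 4.80 0.00
    endloop
  endfacet
  facet normal 0.0000 0.0000 1.0000
    outer loop
      vertex 8.91 4.80 27.70
      vertex 6.97 8.15 27.70
      vertex 3.14 8.72 27.70
    endloop
  endfacet
  facet normal 0.0000 0.0000 1.0000
    outer loop
      vertex 8.91 4.80 27.70
      vertex 3.14 8.72 27.70
      vertex 0.31 6.09 27.70
    endloop
  endfacet
  facet normal 0.0000 0.0000 1.0000
    outer loop
      vertex 8.91 4.80 27.70
      vertex 0.31 6.09 27.70
      vertex 0.60 2.23 27.70
    endloop
  endfacet
  facet normal 0.0000 0.0000 1.0000
    outer loop
      vertex 8.91 4.80 27.70
      vertex 0.60 2.23 27.70
      vertex 3.80 0.05 27.70
    endloop
  endfacet
  facet normal 0.0000 0.0000 1.0000
    outer loop
      vertex 8.91 4.80 27.70
      vertex 3.80 0.05 27.70
      vertex 7.50 1.19 27.70
    endloop
  endfacet
  facet normal 0.8654 0.5011 0.0000
    outer loop
      vertex 8.91 4.80 0.00
      vertex 6.97 8.15 0.00
      vertex 6.97 8.15 27.70
    endloop
  endfacet
  facet normal 0.8654 0.5011 0.0000
    outer loop
      vertex 8.91 4.80 0.00
      vertex 6.97 8.15 27.70
      vertex 8.91 4.80 27.70
    endloop
  endfacet
  facet normal 0.1472 0.9891 0.0000
    outer loop
      vertex 6.97 8.15 0.00
      vertex 3.14 8.72 0.00
      vertex 3.14 8.72 27.70
    endloop
  endfacet
  facet normal 0.1472 0.9891 0.0000
    outer loop
      vertex 6.97 8.15 0.00
      vertex 3.14 8.72 27.70
      vertex 6.97 8.15 27.70
    endloop
  endfacet
  facet normal -0.6807 0.7325 0.0000
    outer loop
      vertex 3.14 8.72 0.00
      vertex 0.31 6.09 0.00
      vertex 0.31 6.09 27.70
    endloop
  endfacet
  facet normal -0.6807 0.7325 0.0000
    outer loop
      vertex 3.14 8.72 0.00
      vertex 0.31 6.09 27.70
      vertex 3.14 8.72 27.70
    endloop
  endfacet
  facet normal -0.9972 -0.0749 0.0000
    outer loop
      vertex 0.31 6.09 0.00
      vertex 0.60 2.23 0.00
      vertex 0.60 2.23 27.70
    endloop
  endfacet
  facet normal -0.9972 -0.0749 0.0000
    outer loop
      vertex 0.31 6.09 0.00
      vertex 0.60 2.23 27.70
      vertex 0.31 6.09 27.70
    endloop
  endfacet
  facet normal -0.5630 -0.8264 0.0000
    outer loop
      vertex 0.60 2.23 0.00
      vertex 3.80 0.05 0.00
      vertex 3.80 0.05 27.70
    endloop
  endfacet
  facet normal -0.5630 -0.8264 0.0000
    outer loop
      vertex 0.60 2.23 0.00
      vertex 3.80 0.05 27.70
      vertex 0.60 2.23 27.70
    endloop
  endfacet
  facet normal 0.2944 -0.9557 0.0000
    outer loop
      vertex 3.80 0.05 0.00
      vertex 7.50 1.19 0.00
      vertex 7.50 1.19 27.70
    endloop
  endfacet
  facet normal 0.2944 -0.9557 0.0000
    outer loop
      vertex 3.80 0.05 0.00
      vertex 7.50 1.19 27.70
      vertex 3.80 0.05 27.70
    endloop
  endfacet
  facet normal 0.9315 -0.3638 0.0000
    outer loop
      vertex 7.50 1.19 0.00
      vertex 8.91 4.80 0.00
      vertex 8.91 4.80 27.70
    endloop
  endfacet
  facet normal 0.9315 -0.3638 0.0000
    outer loop
      vertex 7.50 1.19 0.00
      vertex 8.91 4.80 27.70
      vertex 7.50 1.19 27.70
    endloop
  endfacet
endsolid part

The G0 Z moves step by Δz≈3.96 mm. Every layer's G1 loop is the same polygon, so the solid is a straight extrusion of it from z=0 to z≈27.7. Closing with flat bottom and top caps and triangulating gives 24 facets — a regular 7-sided prism (a cylinder approximated with 7 flat sides), circumscribed radius ≈ 4.46 mm, height ≈ 27.7 mm.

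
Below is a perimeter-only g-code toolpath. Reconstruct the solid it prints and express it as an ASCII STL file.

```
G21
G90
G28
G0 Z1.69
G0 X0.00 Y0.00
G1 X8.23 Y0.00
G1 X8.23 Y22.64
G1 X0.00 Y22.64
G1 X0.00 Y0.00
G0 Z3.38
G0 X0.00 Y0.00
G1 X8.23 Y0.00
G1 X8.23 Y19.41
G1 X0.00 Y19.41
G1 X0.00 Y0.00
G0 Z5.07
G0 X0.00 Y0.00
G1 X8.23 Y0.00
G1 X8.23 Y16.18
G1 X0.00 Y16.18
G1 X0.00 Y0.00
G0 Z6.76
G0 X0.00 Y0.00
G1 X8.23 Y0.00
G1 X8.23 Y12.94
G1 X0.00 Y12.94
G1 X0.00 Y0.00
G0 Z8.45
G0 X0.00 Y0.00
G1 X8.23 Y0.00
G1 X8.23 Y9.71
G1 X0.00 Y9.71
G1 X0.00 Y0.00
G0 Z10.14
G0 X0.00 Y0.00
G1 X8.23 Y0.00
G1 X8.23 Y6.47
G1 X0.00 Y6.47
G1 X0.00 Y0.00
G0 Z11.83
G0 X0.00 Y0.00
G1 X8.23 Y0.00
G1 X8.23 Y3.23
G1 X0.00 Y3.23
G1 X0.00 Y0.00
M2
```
solid part
  facet normal 0.0000 0.0000 -1.0000
    outer loop
      vertex 8.23 25.88 0.00
      vertex 8.23 0.00 0.00
      vertex 0.00 0.00 0.00
    endloop
  endfacet
  facet normal 0.0000 0.0000 -1.0000
    outer loop
      vertex 0.00 25.88 0.00
      vertex 8.23 25.88 0.00
      vertex 0.00 0.00 0.00
    endloop
  endfacet
  facet normal 0.0000 -1.0000 0.0000
    outer loop
      vertex 0.00 0.00 0.00
      vertex 8.23 0.00 0.00
      vertex 8.23 0.00 13.52
    endloop
  endfacet
  facet normal 0.0000 -1.0000 0.0000
    outer loop
      vertex 0.00 0.00 0.00
      vertex 8.23 0.00 13.52
      vertex 0.00 0.00 13.52
    endloop
  endfacet
  facet normal 0.0000 0.4630 0.8863
    outer loop
      vertex 0.00 0.00 13.52
      vertex 8.23 0.00 13.52
      vertex 8.23 25.88 0.00
    endloop
  endfacet
  facet normal 0.0000 0.4630 0.8863
    outer loop
      vertex 0.00 0.00 13.52
      vertex 8.23 25.88 0.00
      vertex 0.00 25.88 0.00
    endloop
  endfacet
  facet normal -1.0000 0.0000 0.0000
    outer loop
      vertex 0.00 0.00 13.52
      vertex 0.00 25.88 0.00
      vertex 0.00 0.00 0.00
    endloop
  endfacet
  facet normal 1.0000 0.0000 0.0000
    outer loop
      vertex 8.23 0.00 0.00
      vertex 8.23 25.88 0.00
      vertex 8.23 0.00 13.52
    endloop
  endfacet
endsolid part

The G0 Z moves step by Δz≈1.69 mm. The G1 loops shrink linearly with z, so the solid tapers from its base footprint up to z≈13.5. Closing with a flat bottom cap and the tapered top and triangulating gives 8 facets — a wedge (ramp): 8.23 × 25.9 mm base, rising to 13.5 mm along the y=0 edge and sloping linearly to z=0 at y=25.9.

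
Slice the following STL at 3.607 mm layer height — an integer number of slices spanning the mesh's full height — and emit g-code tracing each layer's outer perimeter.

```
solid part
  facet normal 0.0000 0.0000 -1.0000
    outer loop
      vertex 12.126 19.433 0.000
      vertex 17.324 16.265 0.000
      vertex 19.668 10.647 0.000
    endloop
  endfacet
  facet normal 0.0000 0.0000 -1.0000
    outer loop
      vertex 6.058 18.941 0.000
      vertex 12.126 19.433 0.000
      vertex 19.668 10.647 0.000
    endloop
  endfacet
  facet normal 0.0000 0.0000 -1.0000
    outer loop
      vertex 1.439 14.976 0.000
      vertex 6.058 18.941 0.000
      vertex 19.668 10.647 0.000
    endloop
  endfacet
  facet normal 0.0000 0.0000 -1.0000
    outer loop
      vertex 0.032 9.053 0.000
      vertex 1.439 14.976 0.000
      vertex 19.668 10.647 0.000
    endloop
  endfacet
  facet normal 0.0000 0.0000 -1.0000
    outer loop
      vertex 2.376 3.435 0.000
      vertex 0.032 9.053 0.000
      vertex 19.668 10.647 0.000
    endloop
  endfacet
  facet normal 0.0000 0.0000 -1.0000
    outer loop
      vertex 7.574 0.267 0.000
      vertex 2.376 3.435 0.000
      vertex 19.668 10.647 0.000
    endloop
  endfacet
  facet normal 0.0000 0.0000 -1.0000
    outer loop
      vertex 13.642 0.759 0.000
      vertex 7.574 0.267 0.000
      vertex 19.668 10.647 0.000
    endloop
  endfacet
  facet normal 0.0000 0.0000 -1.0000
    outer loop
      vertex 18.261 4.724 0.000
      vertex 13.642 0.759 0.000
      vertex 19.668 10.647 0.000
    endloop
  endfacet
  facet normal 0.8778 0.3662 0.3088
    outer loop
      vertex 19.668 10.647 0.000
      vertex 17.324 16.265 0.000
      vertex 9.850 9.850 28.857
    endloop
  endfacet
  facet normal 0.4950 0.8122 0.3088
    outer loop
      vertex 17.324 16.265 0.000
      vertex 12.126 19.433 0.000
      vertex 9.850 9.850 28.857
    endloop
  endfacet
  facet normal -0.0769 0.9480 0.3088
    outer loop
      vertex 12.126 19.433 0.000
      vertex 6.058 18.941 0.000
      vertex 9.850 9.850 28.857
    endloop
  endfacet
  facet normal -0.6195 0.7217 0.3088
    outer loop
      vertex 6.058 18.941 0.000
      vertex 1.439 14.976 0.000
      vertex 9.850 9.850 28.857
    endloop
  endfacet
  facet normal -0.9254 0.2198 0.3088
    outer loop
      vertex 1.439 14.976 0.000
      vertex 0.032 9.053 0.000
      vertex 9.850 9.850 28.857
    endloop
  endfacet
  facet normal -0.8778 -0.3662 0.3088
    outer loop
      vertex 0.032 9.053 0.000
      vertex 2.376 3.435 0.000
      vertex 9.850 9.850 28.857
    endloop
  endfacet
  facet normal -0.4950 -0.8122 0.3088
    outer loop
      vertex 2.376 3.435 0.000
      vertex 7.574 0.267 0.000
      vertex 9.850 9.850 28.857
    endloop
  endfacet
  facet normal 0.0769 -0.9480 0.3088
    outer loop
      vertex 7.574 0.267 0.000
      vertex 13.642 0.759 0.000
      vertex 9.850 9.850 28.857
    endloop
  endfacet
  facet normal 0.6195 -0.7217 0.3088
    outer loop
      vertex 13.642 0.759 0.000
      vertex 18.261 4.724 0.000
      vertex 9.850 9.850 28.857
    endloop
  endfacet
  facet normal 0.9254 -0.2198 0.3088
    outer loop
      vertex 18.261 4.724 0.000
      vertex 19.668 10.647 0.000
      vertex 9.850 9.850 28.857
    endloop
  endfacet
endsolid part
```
; perimeter-only toolpath
G21 ; units = mm
G90 ; absolute positioning
G28 ; home
; layer 1
G0 Z3.607
G0 X18.441 Y10.547
G1 X16.390 Y15.463
G1 X11.841 Y18.235
G1 X6.532 Y17.805
G1 X2.490 Y14.335
G1 X1.259 Y9.153
G1 X3.310 Y4.237
G1 X7.859 Y1.465
G1 X13.168 Y1.895
G1 X17.210 Y5.365
G1 X18.441 Y10.547
; layer 2
G0 Z7.214
G0 X17.213 Y10.448
G1 X15.456 Y14.661
G1 X11.557 Y17.037
G1 X7.006 Y16.668
G1 X3.542 Y13.695
G1 X2.486 Y9.252
G1 X4.245 Y5.039
G1 X8.143 Y2.663
G1 X12.694 Y3.032
G1 X16.158 Y6.005
G1 X17.213 Y10.448
; layer 3
G0 Z10.821
G0 X15.986 Y10.348
G1 X14.521 Y13.859
G1 X11.272 Y15.839
G1 X7.480 Y15.532
G1 X4.593 Y13.054
G1 X3.714 Y9.352
G1 X5.179 Y5.841
G1 X8.427 Y3.861
G1 X12.220 Y4.168
G1 X15.107 Y6.646
G1 X15.986 Y10.348
; layer 4
G0 Z14.428
G0 X14.759 Y10.248
G1 X13.587 Y13.058
G1 X10.988 Y14.642
G1 X7.954 Y14.395
G1 X5.644 Y12.413
G1 X4.941 Y9.451
G1 X6.113 Y6.643
G1 X8.712 Y5.058
G1 X11.746 Y5.304
G1 X14.055 Y7.287
G1 X14.759 Y10.248
; layer 5
G0 Z18.036
G0 X13.532 Y10.149
G1 X12.653 Y12.256
G1 X10.704 Y13.444
G1 X8.428 Y13.259
G1 X6.696 Y11.772
G1 X6.168 Y9.551
G1 X7.047 Y7.444
G1 X8.997 Y6.256
G1 X11.272 Y6.441
G1 X13.004 Y7.928
G1 X13.532 Y10.149
; layer 6
G0 Z21.643
G0 X12.304 Y10.049
G1 X11.718 Y11.454
G1 X10.419 Y12.246
G1 X8.902 Y12.123
G1 X7.747 Y11.131
G1 X7.395 Y9.651
G1 X7.981 Y8.246
G1 X9.281 Y7.454
G1 X10.798 Y7.577
G1 X11.953 Y8.569
G1 X12.304 Y10.049
; layer 7
G0 Z25.250
G0 X11.077 Y9.950
G1 X10.784 Y10.652
G1 X10.135 Y11.048
G1 X9.376 Y10.986
G1 X8.799 Y10.491
G1 X8.623 Y9.750
G1 X8.916 Y9.048
G1 X9.566 Y8.652
G1 X10.324 Y8.714
G1 X10.901 Y9.209
G1 X11.077 Y9.950
M2 ; end

The solid is a regular 10-sided pyramid, base circumscribed radius ≈ 9.85 mm, apex at z ≈ 28.9 mm. Slicing at Δz = 3.607 mm — 8 equal slices spanning the solid's height, so layer i sits at z = i·h/8 — gives 7 non-empty perimeters. Each is a 10-segment closed polygon; G0 lifts to the layer z and rapids to the start vertex, then G1 traces the edges. The cross-section shrinks linearly with z (the slice at the apex is degenerate and omitted).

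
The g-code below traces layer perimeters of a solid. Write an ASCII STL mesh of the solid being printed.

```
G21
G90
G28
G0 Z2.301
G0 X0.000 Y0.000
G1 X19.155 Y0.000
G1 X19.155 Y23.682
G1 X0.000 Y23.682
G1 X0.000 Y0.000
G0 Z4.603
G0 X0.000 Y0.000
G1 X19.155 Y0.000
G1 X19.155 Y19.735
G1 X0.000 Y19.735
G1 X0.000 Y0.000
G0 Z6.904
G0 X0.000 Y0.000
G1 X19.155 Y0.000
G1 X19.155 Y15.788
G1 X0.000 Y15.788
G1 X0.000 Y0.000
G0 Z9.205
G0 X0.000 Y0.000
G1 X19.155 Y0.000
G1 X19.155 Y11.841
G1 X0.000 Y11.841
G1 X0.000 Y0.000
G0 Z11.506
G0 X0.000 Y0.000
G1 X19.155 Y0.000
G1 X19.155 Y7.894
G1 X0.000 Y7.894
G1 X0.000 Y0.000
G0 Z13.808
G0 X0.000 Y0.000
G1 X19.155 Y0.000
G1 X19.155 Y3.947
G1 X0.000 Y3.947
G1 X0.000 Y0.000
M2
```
solid part
  facet normal 0.0000 0.0000 -1.0000
    outer loop
      vertex 19.155 27.629 0.000
      vertex 19.155 0.000 0.000
      vertex 0.000 0.000 0.000
    endloop
  endfacet
  facet normal 0.0000 0.0000 -1.0000
    outer loop
      vertex 0.000 27.629 0.000
      vertex 19.155 27.629 0.000
      vertex 0.000 0.000 0.000
    endloop
  endfacet
  facet normal 0.0000 -1.0000 0.0000
    outer loop
      vertex 0.000 0.000 0.000
      vertex 19.155 0.000 0.000
      vertex 19.155 0.000 16.109
    endloop
  endfacet
  facet normal 0.0000 -1.0000 0.0000
    outer loop
      vertex 0.000 0.000 0.000
      vertex 19.155 0.000 16.109
      vertex 0.000 0.000 16.109
    endloop
  endfacet
  facet normal 0.0000 0.5037 0.8639
    outer loop
      vertex 0.000 0.000 16.109
      vertex 19.155 0.000 16.109
      vertex 19.155 27.629 0.000
    endloop
  endfacet
  facet normal 0.0000 0.5037 0.8639
    outer loop
      vertex 0.000 0.000 16.109
      vertex 19.155 27.629 0.000
      vertex 0.000 27.629 0.000
    endloop
  endfacet
  facet normal -1.0000 0.0000 0.0000
    outer loop
      vertex 0.000 0.000 16.109
      vertex 0.000 27.629 0.000
      vertex 0.000 0.000 0.000
    endloop
  endfacet
  facet normal 1.0000 0.0000 0.0000
    outer loop
      vertex 19.155 0.000 0.000
      vertex 19.155 27.629 0.000
      vertex 19.155 0.000 16.109
    endloop
  endfacet
endsolid part

The G0 Z moves step by Δz≈2.301 mm. The G1 loops shrink linearly with z, so the solid tapers from its base footprint up to z≈16.1. Closing with a flat bottom cap and the tapered top and triangulating gives 8 facets — a wedge (ramp): 19.2 × 27.6 mm base, rising to 16.1 mm along the y=0 edge and sloping linearly to z=0 at y=27.6.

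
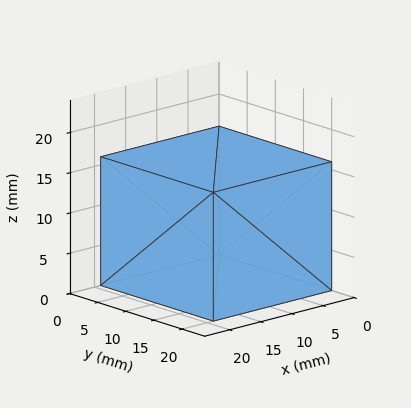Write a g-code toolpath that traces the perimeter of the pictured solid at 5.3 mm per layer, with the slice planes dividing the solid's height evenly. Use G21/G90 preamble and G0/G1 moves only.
Reading the render: the shape is a rectangular box, roughly 19 × 20 mm footprint and 16 mm tall (dimensions read to the nearest mm from the axis ticks). For the g-code, the solid's height is divided into equal slices at the stated Δz and each level perimeter traced with G1 moves after a G0 lift.

; perimeter-only toolpath
G21 ; units = mm
G90 ; absolute positioning
G28 ; home
; layer 1
G0 Z5.3
G0 X0.0 Y0.0
G1 X19.0 Y0.0
G1 X19.0 Y20.0
G1 X0.0 Y20.0
G1 X0.0 Y0.0
; layer 2
G0 Z10.7
G0 X0.0 Y0.0
G1 X19.0 Y0.0
G1 X19.0 Y20.0
G1 X0.0 Y20.0
G1 X0.0 Y0.0
; layer 3
G0 Z16.0
G0 X0.0 Y0.0
G1 X19.0 Y0.0
G1 X19.0 Y20.0
G1 X0.0 Y20.0
G1 X0.0 Y0.0
M2 ; end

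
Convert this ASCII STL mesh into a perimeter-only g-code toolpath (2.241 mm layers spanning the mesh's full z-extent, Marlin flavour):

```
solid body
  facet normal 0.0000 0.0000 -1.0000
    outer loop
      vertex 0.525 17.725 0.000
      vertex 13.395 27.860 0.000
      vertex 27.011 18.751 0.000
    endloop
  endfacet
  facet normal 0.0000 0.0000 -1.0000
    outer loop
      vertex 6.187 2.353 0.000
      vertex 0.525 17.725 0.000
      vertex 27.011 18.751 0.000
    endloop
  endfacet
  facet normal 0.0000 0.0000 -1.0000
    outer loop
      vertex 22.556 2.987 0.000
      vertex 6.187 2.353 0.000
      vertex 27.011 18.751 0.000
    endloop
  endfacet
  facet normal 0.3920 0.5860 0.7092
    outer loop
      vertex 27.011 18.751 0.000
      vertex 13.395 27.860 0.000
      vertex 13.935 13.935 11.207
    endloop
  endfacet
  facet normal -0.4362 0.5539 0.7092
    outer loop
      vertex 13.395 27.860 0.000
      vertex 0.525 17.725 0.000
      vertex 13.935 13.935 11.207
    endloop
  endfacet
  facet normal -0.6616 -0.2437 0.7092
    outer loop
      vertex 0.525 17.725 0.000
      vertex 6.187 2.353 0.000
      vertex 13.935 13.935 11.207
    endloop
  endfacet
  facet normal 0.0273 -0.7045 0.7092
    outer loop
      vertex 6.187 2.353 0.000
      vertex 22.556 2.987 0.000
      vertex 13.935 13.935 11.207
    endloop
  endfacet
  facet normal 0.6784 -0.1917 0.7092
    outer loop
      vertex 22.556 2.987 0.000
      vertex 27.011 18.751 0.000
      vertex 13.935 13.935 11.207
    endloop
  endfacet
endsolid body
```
; perimeter-only toolpath
G21 ; units = mm
G90 ; absolute positioning
G28 ; home
; layer 1
G0 Z2.241
G0 X24.396 Y17.788
G1 X13.503 Y25.075
G1 X3.207 Y16.967
G1 X7.737 Y4.669
G1 X20.832 Y5.177
G1 X24.396 Y17.788
; layer 2
G0 Z4.483
G0 X21.781 Y16.825
G1 X13.611 Y22.290
G1 X5.889 Y16.209
G1 X9.286 Y6.986
G1 X19.108 Y7.366
G1 X21.781 Y16.825
; layer 3
G0 Z6.724
G0 X19.165 Y15.861
G1 X13.719 Y19.505
G1 X8.571 Y15.451
G1 X10.836 Y9.302
G1 X17.383 Y9.556
G1 X19.165 Y15.861
; layer 4
G0 Z8.966
G0 X16.550 Y14.898
G1 X13.827 Y16.720
G1 X11.253 Y14.693
G1 X12.385 Y11.619
G1 X15.659 Y11.745
G1 X16.550 Y14.898
M2 ; end

The solid is a regular 5-sided pyramid, base circumscribed radius ≈ 13.9 mm, apex at z ≈ 11.2 mm. Slicing at Δz = 2.241 mm — 5 equal slices spanning the solid's height, so layer i sits at z = i·h/5 — gives 4 non-empty perimeters. Each is a 5-segment closed polygon; G0 lifts to the layer z and rapids to the start vertex, then G1 traces the edges. The cross-section shrinks linearly with z (the slice at the apex is degenerate and omitted).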